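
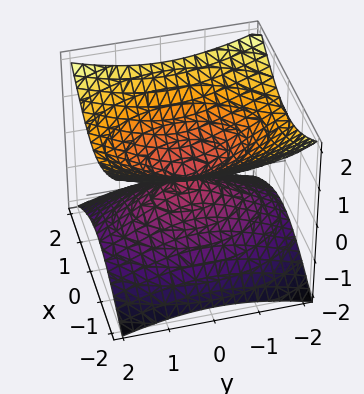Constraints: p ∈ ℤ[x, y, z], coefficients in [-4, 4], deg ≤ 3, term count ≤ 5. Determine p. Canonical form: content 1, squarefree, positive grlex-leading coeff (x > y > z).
2*x^2 + y^2 - 3*z^2

1. deg p = 2.
2. Symmetries: the x ↦ −x reflection is a symmetry, so x appears only in even powers; it's symmetric under z → −z, forcing even powers of z; mirror symmetry y ↦ −y ⇒ only even powers of y.
3. Observable constraints: one y-axis crossing is at y = 0; it meets the x-axis at x = 0 (among the integer gridlines); it meets the z-axis at z = 0 (among the integer gridlines).
4. Solving for integer coefficients yields p as stated.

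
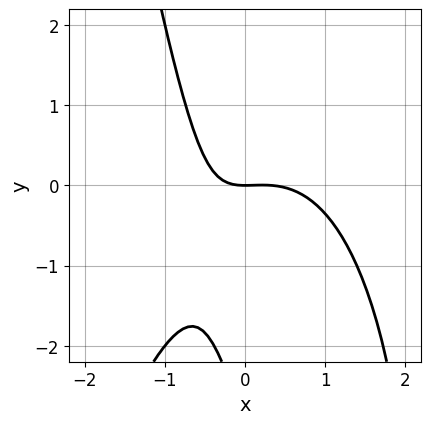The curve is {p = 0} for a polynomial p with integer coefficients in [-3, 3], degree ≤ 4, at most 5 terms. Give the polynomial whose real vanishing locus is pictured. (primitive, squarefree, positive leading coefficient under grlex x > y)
3*x^3 - x^2 + 3*x*y + y^2 + 3*y

First, deg p = 3. No degree-2 curve has this shape.
Next, against the integer gridlines: one y-axis crossing is at y = 0; one x-axis crossing is at x = 0.
Finally, fitting integer coefficients to these (and the overall shape) gives p.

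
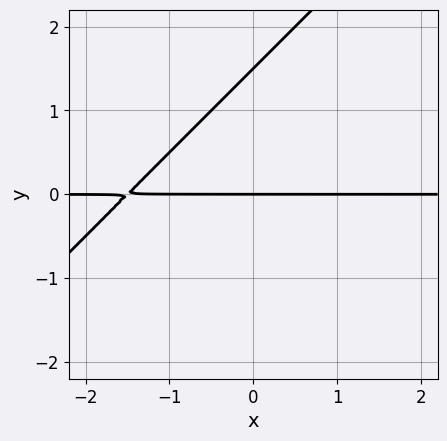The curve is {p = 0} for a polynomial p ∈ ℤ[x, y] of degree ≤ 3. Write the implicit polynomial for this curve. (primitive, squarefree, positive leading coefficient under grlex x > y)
2*x*y - 2*y^2 + 3*y

First, deg p = 2. A generic line meets the curve in up to 2 points.
Then, against the integer gridlines: one y-axis crossing is at y = 0; every point of the x-axis in the box is on the curve.
Finally, solving for integer coefficients yields p as stated.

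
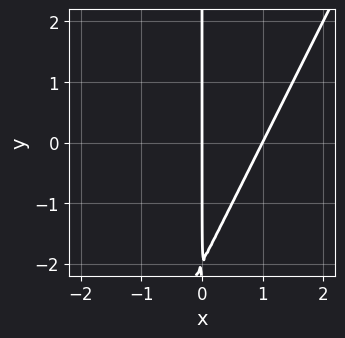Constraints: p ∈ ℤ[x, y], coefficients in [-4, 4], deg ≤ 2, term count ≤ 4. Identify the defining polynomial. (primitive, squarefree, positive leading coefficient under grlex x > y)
2*x^2 - x*y - 2*x

(a) The degree is 2 — the shape is more complex than any degree-1 curve.
(b) Checking where it meets the axes: among the integer gridlines, it crosses the x-axis at x ∈ {0, 1}; every point of the y-axis in the box is on the curve.
(c) Matching integer coefficients to the picture gives p.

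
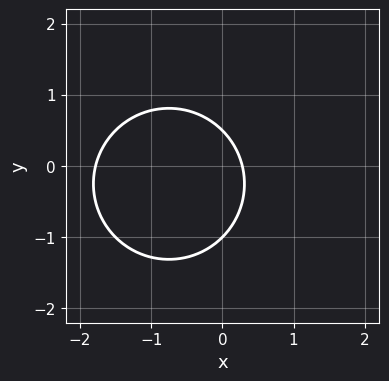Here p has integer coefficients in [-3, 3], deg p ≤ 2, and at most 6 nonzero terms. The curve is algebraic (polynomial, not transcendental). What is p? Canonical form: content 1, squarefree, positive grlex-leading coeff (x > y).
2*x^2 + 2*y^2 + 3*x + y - 1

1. Degree: the shape is more complex than any degree-1 curve, so deg p = 2.
2. From the axis intercepts and sections: one y-axis crossing is at y = -1.
3. Assembling these constraints gives the stated polynomial.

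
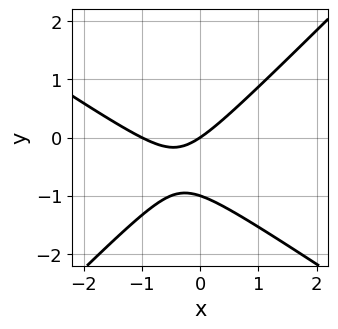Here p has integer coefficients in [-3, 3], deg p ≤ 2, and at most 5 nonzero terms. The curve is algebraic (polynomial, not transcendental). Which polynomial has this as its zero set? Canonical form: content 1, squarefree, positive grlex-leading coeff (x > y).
2*x^2 + x*y - 3*y^2 + 2*x - 3*y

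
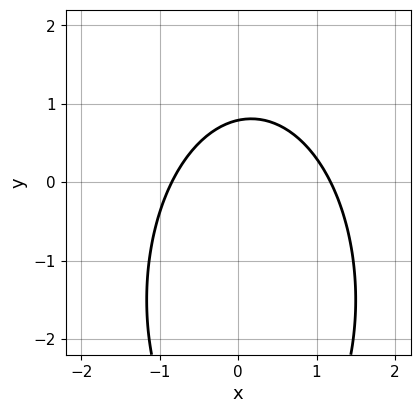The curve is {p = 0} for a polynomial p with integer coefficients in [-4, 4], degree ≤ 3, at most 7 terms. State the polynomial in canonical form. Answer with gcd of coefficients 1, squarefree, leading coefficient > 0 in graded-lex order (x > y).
3*x^2 + y^2 - x + 3*y - 3

First, deg p = 2.
Finally, matching integer coefficients to the picture gives p.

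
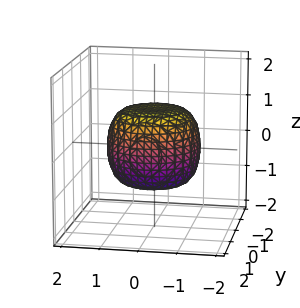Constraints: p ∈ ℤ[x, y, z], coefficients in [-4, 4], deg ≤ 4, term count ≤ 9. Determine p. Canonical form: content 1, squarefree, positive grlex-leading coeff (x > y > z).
deg p = 4. A generic line meets the surface in up to 4 points.
Symmetries: rotational symmetry about the z-axis ⇒ p depends on x, y only through x² + y².
Reading off the gridlines: the z-axis gridline crossings are at z ∈ {-1, 1}; a circular section at z = 0 has radius between 1 and 2.
The integer polynomial consistent with all of this is the stated p.

2*x^4 + 4*x^2*y^2 + 2*y^4 - x^2 - y^2 + 3*z^2 - 3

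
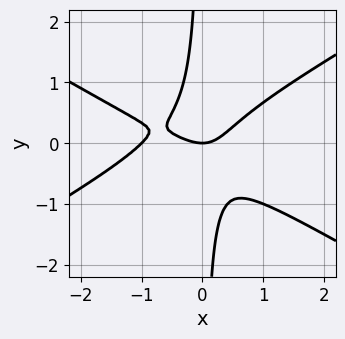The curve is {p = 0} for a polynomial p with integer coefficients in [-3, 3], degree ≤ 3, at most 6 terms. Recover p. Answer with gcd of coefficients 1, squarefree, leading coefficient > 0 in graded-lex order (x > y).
x^3 - 3*x*y^2 + x^2 - y

First, degree: no degree-2 curve has this shape, so deg p = 3.
Then, against the integer gridlines: among the integer gridlines, it crosses the x-axis at x ∈ {-1, 0}; it meets the y-axis at y = 0 (among the integer gridlines).
Finally, the integer polynomial consistent with all of this is the stated p.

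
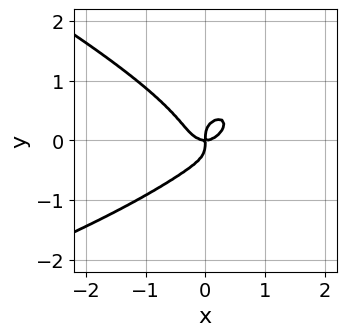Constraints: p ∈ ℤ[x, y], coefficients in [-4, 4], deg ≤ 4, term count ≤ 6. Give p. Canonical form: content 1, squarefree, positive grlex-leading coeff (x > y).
Degree: no degree-3 curve has this shape, so deg p = 4.
From the axis intercepts and sections: one y-axis crossing is at y = 0; one x-axis crossing is at x = 0.
Putting this together gives p.

x*y^3 + 3*y^4 + 2*x^3 - x*y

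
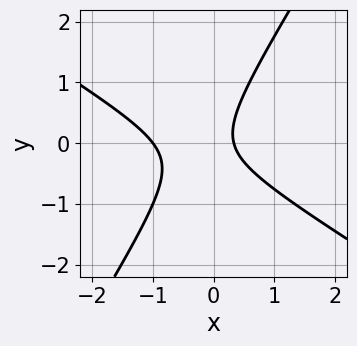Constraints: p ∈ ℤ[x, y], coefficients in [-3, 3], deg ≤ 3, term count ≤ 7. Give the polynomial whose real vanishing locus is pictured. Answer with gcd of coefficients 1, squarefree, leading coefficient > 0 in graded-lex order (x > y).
3*x^2 + 3*x*y - 3*y^2 + 2*x - 1

First, degree: the shape is more complex than any degree-1 curve, so deg p = 2.
Then, observable constraints: it crosses the x-axis at the gridline x = -1; it misses every integer gridline on the y-axis.
Finally, matching integer coefficients to the picture gives p.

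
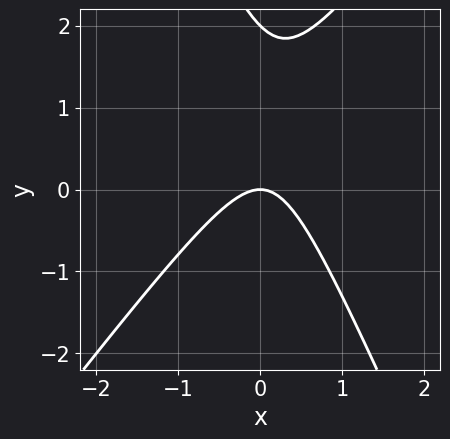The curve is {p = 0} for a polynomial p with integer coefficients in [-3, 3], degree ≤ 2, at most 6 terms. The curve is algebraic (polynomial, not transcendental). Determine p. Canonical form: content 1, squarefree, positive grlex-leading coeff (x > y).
3*x^2 - x*y - y^2 + 2*y

1. The degree is 2 — a generic line meets the curve in up to 2 points.
2. Against the integer gridlines: the y-axis gridline crossings are at y ∈ {0, 2}; it meets the x-axis at x = 0 (among the integer gridlines).
3. Solving for integer coefficients yields p as stated.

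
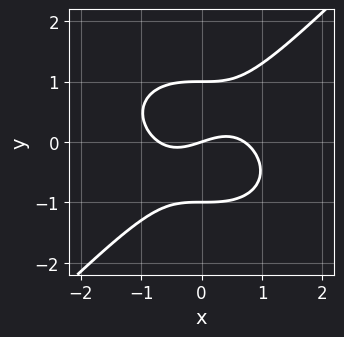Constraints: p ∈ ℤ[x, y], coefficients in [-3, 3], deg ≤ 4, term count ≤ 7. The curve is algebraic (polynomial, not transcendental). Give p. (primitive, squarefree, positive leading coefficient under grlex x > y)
1. deg p = 3. No degree-2 curve has this shape.
2. Reading off the gridlines: it crosses the x-axis at the gridline x = 0; the y-axis gridline crossings are at y ∈ {-1, 0, 1}.
3. Solving for integer coefficients yields p as stated.

2*x^3 + x*y^2 - 3*y^3 - x + 3*y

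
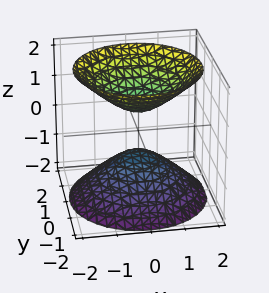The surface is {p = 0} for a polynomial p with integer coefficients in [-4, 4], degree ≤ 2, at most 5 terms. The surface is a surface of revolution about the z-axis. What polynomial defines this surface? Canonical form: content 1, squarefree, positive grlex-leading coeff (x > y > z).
2*x^2 + 2*y^2 - 2*z^2 + 1

I count 2 distinct pieces. They look like related sheets of one shape, so recover p as a whole.
The degree is 2 — no degree-1 surface has this shape.
By symmetry, the z-axis is an axis of rotation, so x and y enter only as x² + y².
From the axis intercepts and sections: it misses every integer gridline on the y-axis; it misses every integer gridline on the x-axis; a circular section at z = -1 has radius between 0 and 1.
Assembling these constraints gives the stated polynomial.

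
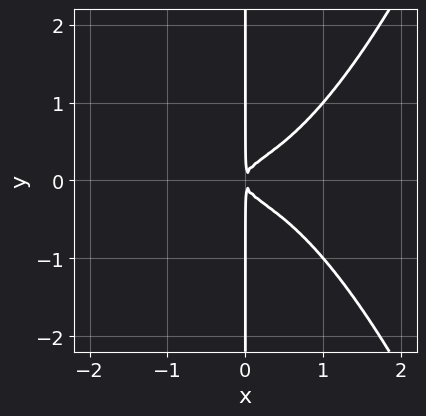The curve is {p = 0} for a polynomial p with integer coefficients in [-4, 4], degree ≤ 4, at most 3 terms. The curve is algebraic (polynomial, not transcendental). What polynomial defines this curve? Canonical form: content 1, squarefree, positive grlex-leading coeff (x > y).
2*x^4 - 3*x*y^2 + x^2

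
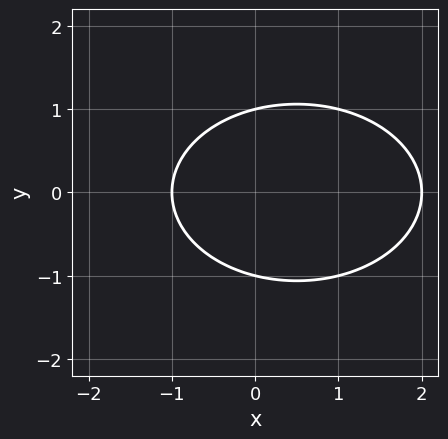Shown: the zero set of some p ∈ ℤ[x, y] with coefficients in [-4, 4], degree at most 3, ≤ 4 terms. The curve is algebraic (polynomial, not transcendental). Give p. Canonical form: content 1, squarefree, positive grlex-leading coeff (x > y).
(a) deg p = 2. No degree-1 curve has this shape.
(b) Symmetries: it's symmetric under y → −y, forcing even powers of y.
(c) Reading off the gridlines: among the integer gridlines, it crosses the x-axis at x ∈ {-1, 2}; the y-axis gridline crossings are at y ∈ {-1, 1}.
(d) Putting this together gives p.

x^2 + 2*y^2 - x - 2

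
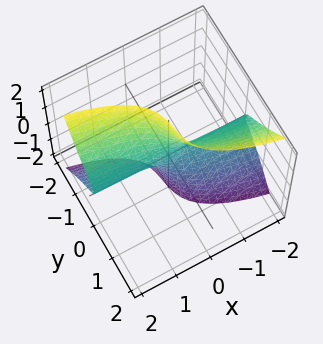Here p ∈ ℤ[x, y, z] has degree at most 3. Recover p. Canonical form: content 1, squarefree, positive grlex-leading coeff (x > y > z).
x*y^2 - 2*x*z^2 - 3*y^3 + y^2*z - 2*y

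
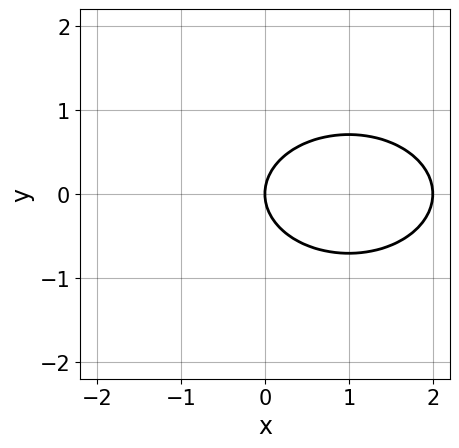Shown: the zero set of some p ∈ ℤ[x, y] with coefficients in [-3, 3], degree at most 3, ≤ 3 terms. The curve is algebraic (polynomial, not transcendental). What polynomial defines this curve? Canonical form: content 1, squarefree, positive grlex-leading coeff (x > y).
First, the degree is 2 — the shape is more complex than any degree-1 curve.
Next, symmetries: it's symmetric under y → −y, forcing even powers of y.
Then, from the axis intercepts and sections: among the integer gridlines, it crosses the x-axis at x ∈ {0, 2}; one y-axis crossing is at y = 0.
Finally, these observations pin down the coefficients.

x^2 + 2*y^2 - 2*x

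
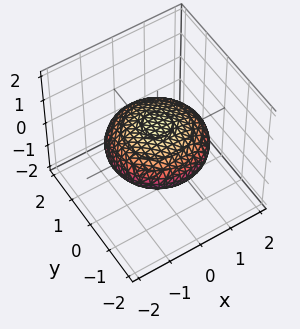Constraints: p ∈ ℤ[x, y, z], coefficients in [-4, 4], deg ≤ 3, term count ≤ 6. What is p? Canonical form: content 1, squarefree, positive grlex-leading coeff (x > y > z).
First, degree: the shape is more complex than any degree-1 surface, so deg p = 2.
Next, symmetry: the surface is invariant under rotation about z: p = q(x² + y², z).
Then, from the visible intercepts: a circular section at z = 0 has radius between 1 and 2.
Finally, these observations pin down the coefficients.

x^2 + y^2 + 3*z^2 - 2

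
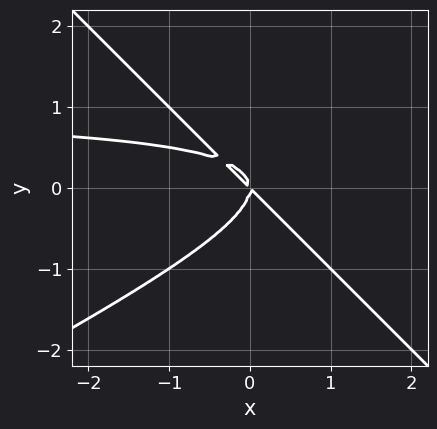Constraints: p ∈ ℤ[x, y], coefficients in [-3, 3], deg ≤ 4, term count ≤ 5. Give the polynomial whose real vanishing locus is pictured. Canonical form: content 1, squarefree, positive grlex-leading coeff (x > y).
x^2*y - x*y^2 - 2*y^3 - x^2 - x*y

First, the degree is 3 — a generic line meets the curve in up to 3 points.
Then, from the visible intercepts: it meets the y-axis at y = 0 (among the integer gridlines); it crosses the x-axis at the gridline x = 0.
Finally, fitting integer coefficients to these (and the overall shape) gives p.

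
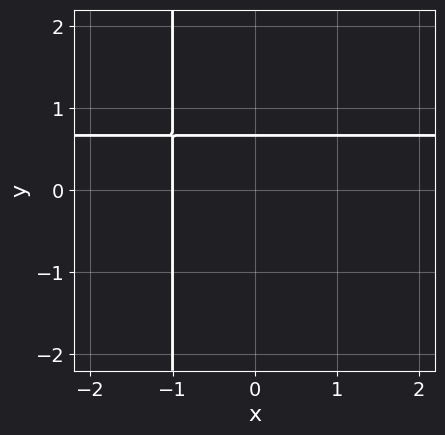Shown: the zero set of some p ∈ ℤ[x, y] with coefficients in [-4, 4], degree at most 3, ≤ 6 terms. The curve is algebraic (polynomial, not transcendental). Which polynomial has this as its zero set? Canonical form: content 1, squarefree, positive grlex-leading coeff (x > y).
1. deg p = 2. The shape is more complex than any degree-1 curve.
2. Observable constraints: it meets the x-axis at x = -1 (among the integer gridlines).
3. Together with the visible shape, these determine p as stated.

3*x*y - 2*x + 3*y - 2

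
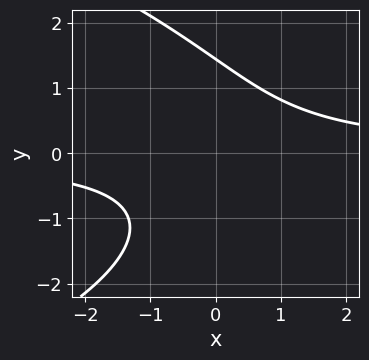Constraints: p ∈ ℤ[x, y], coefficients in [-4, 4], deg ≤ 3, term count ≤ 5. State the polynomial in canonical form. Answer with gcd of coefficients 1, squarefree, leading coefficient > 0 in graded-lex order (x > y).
y^3 + 3*x*y - 3

First, the degree is 3 — the shape is more complex than any degree-2 curve.
Next, from the visible intercepts: the curve avoids every integer x-axis point in the box.
Finally, assembling these constraints gives the stated polynomial.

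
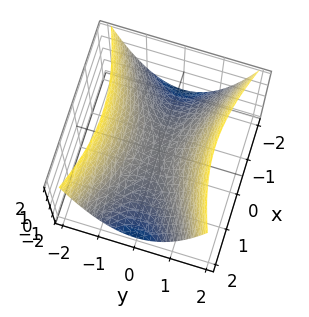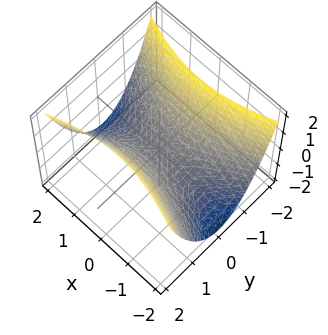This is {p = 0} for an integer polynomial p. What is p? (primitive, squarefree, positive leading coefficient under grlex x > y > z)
x^2 - 3*y^2 + 3*z

(a) The degree is 2 — a saddle surface; a quadric.
(b) Symmetries: the y ↦ −y reflection is a symmetry, so y appears only in even powers; it's symmetric under x → −x, forcing even powers of x.
(c) Checking where it meets the axes: it meets the x-axis at x = 0 (among the integer gridlines); it meets the y-axis at y = 0 (among the integer gridlines); one z-axis crossing is at z = 0.
(d) These observations pin down the coefficients.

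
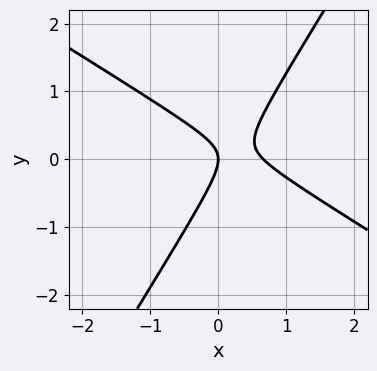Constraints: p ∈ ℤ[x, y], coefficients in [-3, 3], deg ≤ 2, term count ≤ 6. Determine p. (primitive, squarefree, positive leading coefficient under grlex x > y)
3*x^2 + 3*x*y - 3*y^2 - 2*x

1. Degree: no degree-1 curve has this shape, so deg p = 2.
2. From the visible intercepts: one x-axis crossing is at x = 0; it meets the y-axis at y = 0 (among the integer gridlines).
3. The integer polynomial consistent with all of this is the stated p.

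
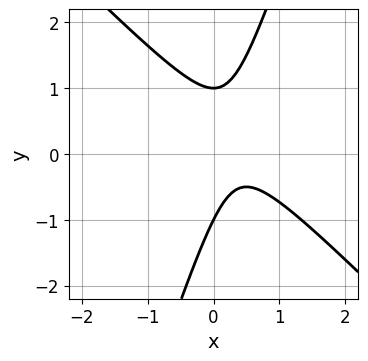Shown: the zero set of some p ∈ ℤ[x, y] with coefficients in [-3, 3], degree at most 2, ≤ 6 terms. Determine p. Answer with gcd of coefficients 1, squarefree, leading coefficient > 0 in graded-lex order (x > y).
3*x^2 + 2*x*y - y^2 - 2*x + 1

1. The degree is 2 — a generic line meets the curve in up to 2 points.
2. From the axis intercepts and sections: the curve avoids every integer x-axis point in the box; the y-axis gridline crossings are at y ∈ {-1, 1}.
3. Assembling these constraints gives the stated polynomial.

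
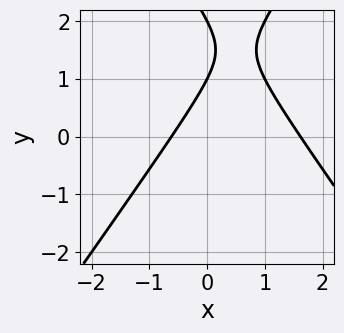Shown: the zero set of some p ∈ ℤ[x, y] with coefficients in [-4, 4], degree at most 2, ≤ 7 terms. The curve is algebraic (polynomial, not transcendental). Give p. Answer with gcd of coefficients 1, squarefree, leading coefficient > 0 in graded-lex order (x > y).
(a) deg p = 2.
(b) From the visible intercepts: the y-axis gridline crossings are at y ∈ {1, 2}.
(c) Fitting integer coefficients to these (and the overall shape) gives p.

2*x^2 - y^2 - 2*x + 3*y - 2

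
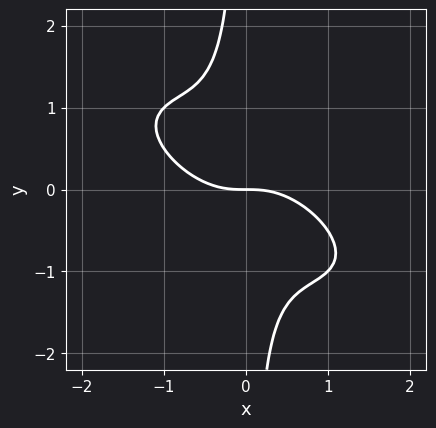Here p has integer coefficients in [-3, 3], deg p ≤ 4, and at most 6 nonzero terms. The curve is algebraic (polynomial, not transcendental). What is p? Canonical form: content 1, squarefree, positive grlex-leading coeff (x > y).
x^3 + 2*x^2*y + 2*x*y^2 + y

The degree is 3 — no degree-2 curve has this shape.
From the visible intercepts: one x-axis crossing is at x = 0; it crosses the y-axis at the gridline y = 0.
Solving for integer coefficients yields p as stated.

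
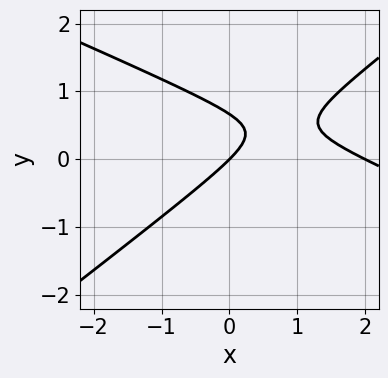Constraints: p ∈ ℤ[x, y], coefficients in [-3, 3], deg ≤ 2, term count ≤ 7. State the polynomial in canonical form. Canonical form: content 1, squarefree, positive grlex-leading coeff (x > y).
1. Degree: a generic line meets the curve in up to 2 points, so deg p = 2.
2. Against the integer gridlines: among the integer gridlines, it crosses the x-axis at x ∈ {0, 2}; it meets the y-axis at y = 0 (among the integer gridlines).
3. Putting this together gives p.

x^2 + x*y - 3*y^2 - 2*x + 2*y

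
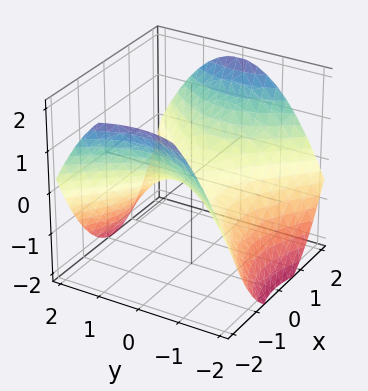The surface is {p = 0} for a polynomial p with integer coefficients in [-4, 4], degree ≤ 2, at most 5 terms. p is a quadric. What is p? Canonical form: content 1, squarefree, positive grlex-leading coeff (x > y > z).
x^2 - y^2 - 2*z

1. The degree is 2 — a saddle surface; a quadric.
2. Symmetries: it's symmetric under y → −y, forcing even powers of y; mirror symmetry x ↦ −x ⇒ only even powers of x.
3. Reading off the gridlines: one y-axis crossing is at y = 0; one x-axis crossing is at x = 0.
4. Putting this together gives p.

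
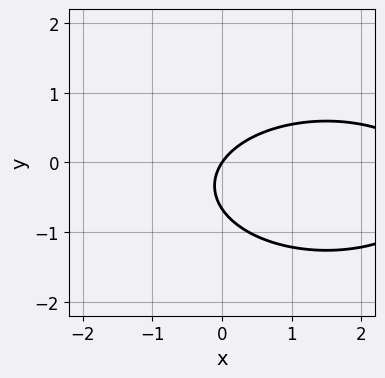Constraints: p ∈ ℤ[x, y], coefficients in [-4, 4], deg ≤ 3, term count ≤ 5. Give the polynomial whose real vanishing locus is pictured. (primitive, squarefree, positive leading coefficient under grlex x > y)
x^2 + 3*y^2 - 3*x + 2*y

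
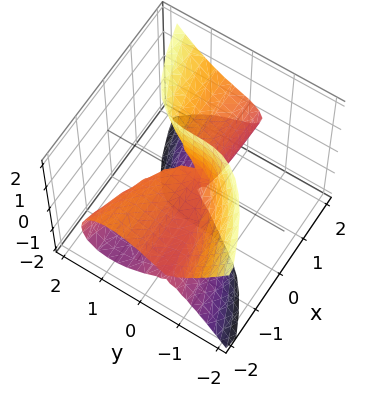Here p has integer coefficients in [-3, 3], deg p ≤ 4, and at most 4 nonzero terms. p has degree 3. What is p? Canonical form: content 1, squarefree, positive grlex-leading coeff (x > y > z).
First, degree: no degree-2 surface has this shape, so deg p = 3.
Then, checking where it meets the axes: it meets the x-axis at x = 0 (among the integer gridlines); every point of the z-axis in the box is on the surface; it meets the y-axis at y = 0 (among the integer gridlines).
Finally, assembling these constraints gives the stated polynomial.

3*x*z^2 - 3*y^3 - 2*x*y - x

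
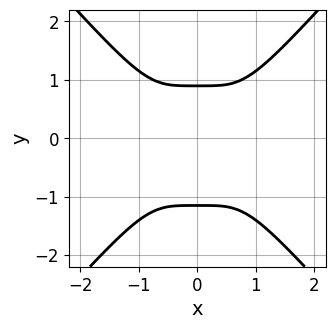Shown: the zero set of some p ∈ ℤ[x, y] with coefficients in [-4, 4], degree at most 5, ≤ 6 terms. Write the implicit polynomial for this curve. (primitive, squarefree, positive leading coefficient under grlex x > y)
Degree: no degree-3 curve has this shape, so deg p = 4.
Symmetries: mirror symmetry x ↦ −x ⇒ only even powers of x.
Checking where it meets the axes: it misses every integer gridline on the x-axis.
Putting this together gives p.

3*x^4 - 2*y^4 - y^3 + 2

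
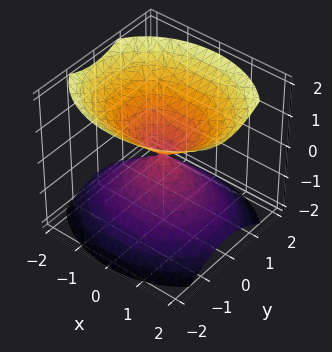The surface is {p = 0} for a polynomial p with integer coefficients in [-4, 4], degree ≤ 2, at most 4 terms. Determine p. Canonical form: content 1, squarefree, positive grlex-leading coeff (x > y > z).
(a) There are 2 components.
(b) Degree: a double cone through the origin; a quadric, so deg p = 2.
(c) Symmetries: it's symmetric under x → −x, forcing even powers of x; it's symmetric under z → −z, forcing even powers of z; mirror symmetry y ↦ −y ⇒ only even powers of y.
(d) Reading off the gridlines: one x-axis crossing is at x = 0; it meets the z-axis at z = 0 (among the integer gridlines).
(e) Putting this together gives p.

2*x^2 + 3*y^2 - 3*z^2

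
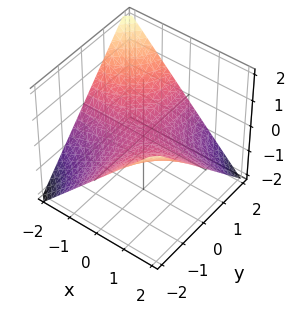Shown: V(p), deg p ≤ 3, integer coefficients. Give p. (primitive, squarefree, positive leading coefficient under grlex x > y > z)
(a) The degree is 2 — a hyperbolic paraboloid; a quadric.
(b) Observable constraints: it meets the z-axis at z = 0 (among the integer gridlines); every point of the y-axis in the box is on the surface; the visible x-axis segment lies entirely on the surface.
(c) Matching integer coefficients to the picture gives p.

x*y + 2*z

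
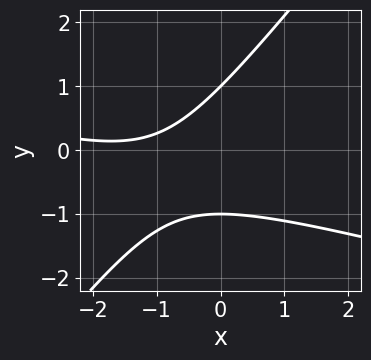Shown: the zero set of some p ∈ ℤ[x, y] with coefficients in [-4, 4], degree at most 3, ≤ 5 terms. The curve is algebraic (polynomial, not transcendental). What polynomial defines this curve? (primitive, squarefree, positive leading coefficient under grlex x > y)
First, degree: a generic line meets the curve in up to 2 points, so deg p = 2.
Next, checking where it meets the axes: it misses every integer gridline on the x-axis; among the integer gridlines, it crosses the y-axis at y ∈ {-1, 1}.
Finally, the integer polynomial consistent with all of this is the stated p.

x^2 + 3*x*y - 3*y^2 + 3*x + 3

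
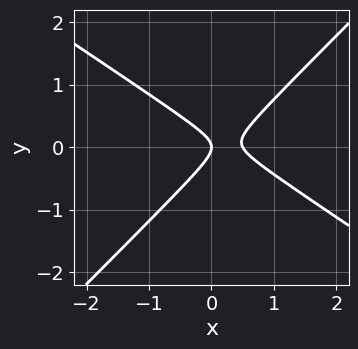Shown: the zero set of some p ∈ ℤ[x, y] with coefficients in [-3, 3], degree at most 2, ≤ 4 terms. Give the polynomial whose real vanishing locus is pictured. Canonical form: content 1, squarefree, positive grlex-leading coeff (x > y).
The degree is 2 — no degree-1 curve has this shape.
Against the integer gridlines: one x-axis crossing is at x = 0; it meets the y-axis at y = 0 (among the integer gridlines).
Fitting integer coefficients to these (and the overall shape) gives p.

2*x^2 + x*y - 3*y^2 - x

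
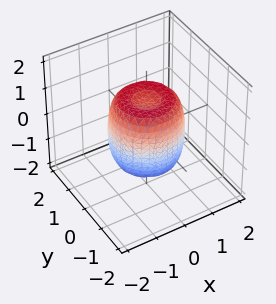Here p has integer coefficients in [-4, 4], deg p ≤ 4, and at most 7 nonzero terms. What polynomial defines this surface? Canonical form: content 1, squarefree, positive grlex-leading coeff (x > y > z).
2*x^4 + 4*x^2*y^2 + 2*y^4 - 2*x^2 - 2*y^2 + z^2 - 1

First, degree: the shape is more complex than any degree-3 surface, so deg p = 4.
Then, symmetries: rotational symmetry about the z-axis ⇒ p depends on x, y only through x² + y².
Then, against the integer gridlines: a circular section at z = 1 has radius exactly 1; the z-axis gridline crossings are at z ∈ {-1, 1}.
Finally, fitting integer coefficients to these (and the overall shape) gives p.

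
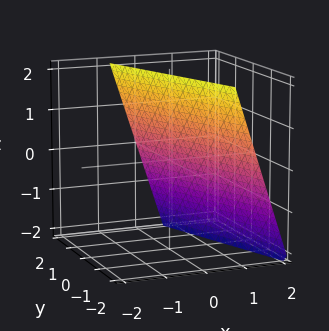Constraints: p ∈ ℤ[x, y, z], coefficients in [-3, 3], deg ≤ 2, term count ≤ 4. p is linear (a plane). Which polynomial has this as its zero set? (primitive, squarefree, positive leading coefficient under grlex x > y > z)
First, deg p = 1. The surface is flat (a plane).
Next, reading off the gridlines: one y-axis crossing is at y = 2; it meets the z-axis at z = 2 (among the integer gridlines).
Finally, matching integer coefficients to the picture gives p.

3*x + y + z - 2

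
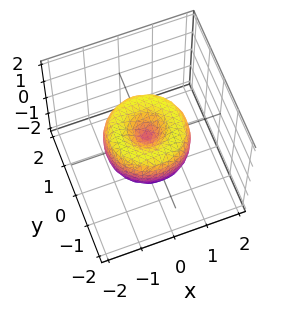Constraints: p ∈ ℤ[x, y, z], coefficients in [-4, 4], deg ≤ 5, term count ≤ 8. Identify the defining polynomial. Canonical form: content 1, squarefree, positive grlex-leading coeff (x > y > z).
2*x^4 + 4*x^2*y^2 + 2*y^4 - 3*x^2 - 3*y^2 + 2*z^2

1. deg p = 4. No degree-3 surface has this shape.
2. Symmetries: the surface is invariant under rotation about z: p = q(x² + y², z).
3. Observable constraints: one x-axis crossing is at x = 0; a circular section at z = 0 has radius between 1 and 2; one y-axis crossing is at y = 0; one z-axis crossing is at z = 0.
4. Putting this together gives p.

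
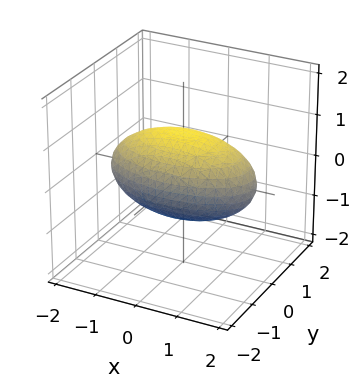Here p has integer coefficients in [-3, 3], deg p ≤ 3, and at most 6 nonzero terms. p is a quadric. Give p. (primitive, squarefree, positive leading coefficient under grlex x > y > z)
The degree is 2 — bounded and convex; a quadric.
Symmetries: the z ↦ −z reflection is a symmetry, so z appears only in even powers; mirror symmetry x ↦ −x ⇒ only even powers of x; it's symmetric under y → −y, forcing even powers of y.
Against the integer gridlines: the z-axis gridline crossings are at z ∈ {-1, 1}; among the integer gridlines, it crosses the y-axis at y ∈ {-1, 1}.
Solving for integer coefficients yields p as stated.

x^2 + 3*y^2 + 3*z^2 - 3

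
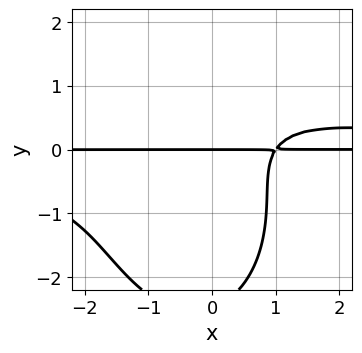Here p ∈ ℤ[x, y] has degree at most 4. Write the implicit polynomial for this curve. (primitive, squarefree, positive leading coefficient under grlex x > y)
2*x^2*y^2 + y^4 + 2*y^3 - 3*x*y + 3*y

First, degree: the shape is more complex than any degree-3 curve, so deg p = 4.
Next, from the axis intercepts and sections: it meets the y-axis at y = 0 (among the integer gridlines); every point of the x-axis in the box is on the curve.
Finally, assembling these constraints gives the stated polynomial.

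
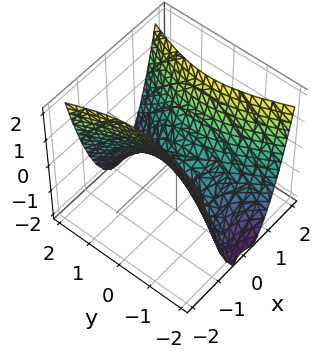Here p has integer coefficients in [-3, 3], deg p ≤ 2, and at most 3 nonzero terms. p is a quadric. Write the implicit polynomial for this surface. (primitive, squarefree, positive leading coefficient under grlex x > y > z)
First, the degree is 2 — a hyperbolic paraboloid; a quadric.
Then, symmetries: it's symmetric under y → −y, forcing even powers of y; mirror symmetry x ↦ −x ⇒ only even powers of x.
Then, checking where it meets the axes: it crosses the x-axis at the gridline x = 0; it meets the y-axis at y = 0 (among the integer gridlines); it meets the z-axis at z = 0 (among the integer gridlines).
Finally, matching integer coefficients to the picture gives p.

3*x^2 - y^2 - 2*z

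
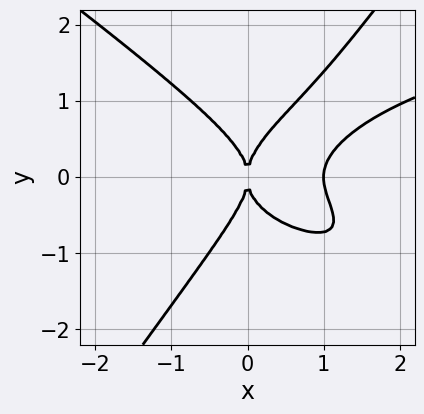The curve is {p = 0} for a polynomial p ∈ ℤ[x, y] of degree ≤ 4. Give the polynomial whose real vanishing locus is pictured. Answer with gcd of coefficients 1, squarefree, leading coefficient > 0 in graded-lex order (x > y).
First, deg p = 4. The shape is more complex than any degree-3 curve.
Next, observable constraints: the x-axis gridline crossings are at x ∈ {0, 1}; one y-axis crossing is at y = 0.
Finally, fitting integer coefficients to these (and the overall shape) gives p.

3*x^2*y^2 + 2*x*y^3 - 3*y^4 - 3*x^3 + 3*x^2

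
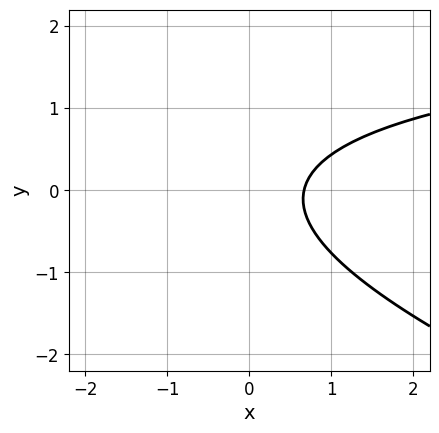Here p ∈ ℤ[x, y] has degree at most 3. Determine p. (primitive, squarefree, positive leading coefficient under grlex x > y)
x*y + 3*y^2 - 3*x + 2

(a) The degree is 2 — no degree-1 curve has this shape.
(b) Against the integer gridlines: the curve avoids every integer y-axis point in the box.
(c) Assembling these constraints gives the stated polynomial.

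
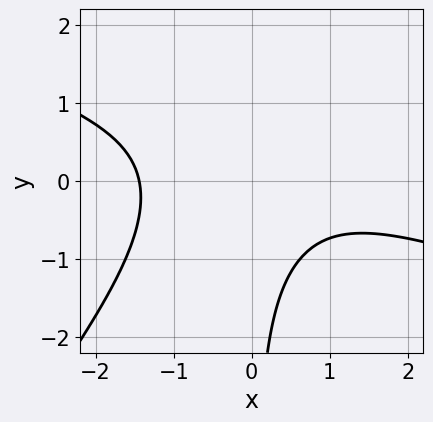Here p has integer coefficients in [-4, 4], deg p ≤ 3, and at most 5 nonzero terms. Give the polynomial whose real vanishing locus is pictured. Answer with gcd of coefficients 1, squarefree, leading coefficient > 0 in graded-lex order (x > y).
(a) The degree is 3 — a generic line meets the curve in up to 3 points.
(b) From the axis intercepts and sections: no y-intercept at any integer in the box.
(c) Matching integer coefficients to the picture gives p.

x^3 + 2*x^2*y - 2*x*y^2 + 2*x*y + 3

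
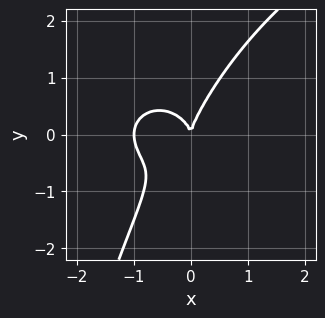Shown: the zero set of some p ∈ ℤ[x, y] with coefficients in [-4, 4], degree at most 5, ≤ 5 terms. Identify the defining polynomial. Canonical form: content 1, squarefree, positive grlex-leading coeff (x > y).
x^2*y^2 - 3*x^3 - 2*x*y^2 + 2*y^3 - 3*x^2

The degree is 4 — the shape is more complex than any degree-3 curve.
Observable constraints: it meets the y-axis at y = 0 (among the integer gridlines); among the integer gridlines, it crosses the x-axis at x ∈ {-1, 0}.
Solving for integer coefficients yields p as stated.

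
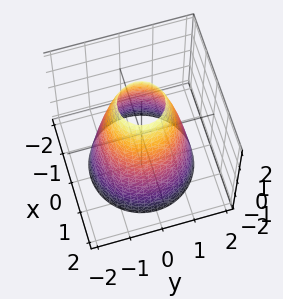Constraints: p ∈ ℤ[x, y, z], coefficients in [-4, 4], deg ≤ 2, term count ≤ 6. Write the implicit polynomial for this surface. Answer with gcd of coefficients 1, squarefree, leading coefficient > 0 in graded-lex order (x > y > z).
1. deg p = 2. No degree-1 surface has this shape.
2. Symmetries: every cross-section ⟂ z is a circle, so x, y appear only via x² + y².
3. From the axis intercepts and sections: it misses every integer gridline on the z-axis; a circular section at z = -2 has radius between 1 and 2.
4. Putting this together gives p.

2*x^2 + 2*y^2 + z - 3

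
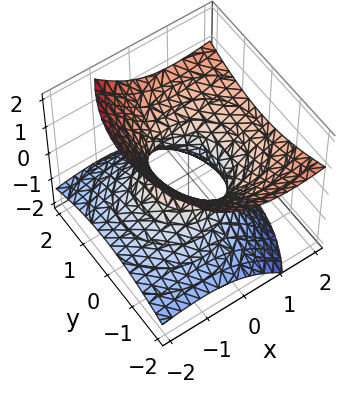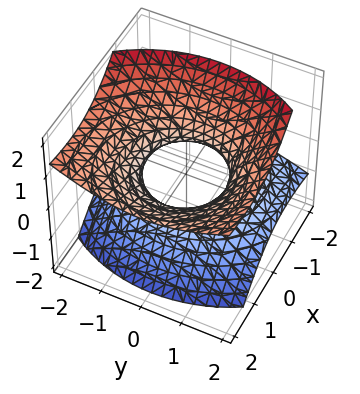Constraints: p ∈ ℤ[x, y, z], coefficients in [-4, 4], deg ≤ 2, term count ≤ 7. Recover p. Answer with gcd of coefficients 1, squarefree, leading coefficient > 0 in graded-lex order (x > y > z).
x^2 - 2*x*z + y^2 - 2*z^2 - 1

First, the degree is 2 — no degree-1 surface has this shape.
Then, checking where it meets the axes: the x-axis gridline crossings are at x ∈ {-1, 1}; among the integer gridlines, it crosses the y-axis at y ∈ {-1, 1}.
Finally, putting this together gives p.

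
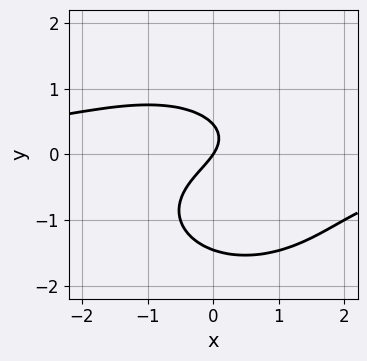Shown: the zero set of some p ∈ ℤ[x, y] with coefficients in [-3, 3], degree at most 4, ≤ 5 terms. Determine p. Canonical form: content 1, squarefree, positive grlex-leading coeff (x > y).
2*x^2*y + 3*y^3 + 3*y^2 + 3*x - 2*y

1. deg p = 3. No degree-2 curve has this shape.
2. From the axis intercepts and sections: it crosses the y-axis at the gridline y = 0; one x-axis crossing is at x = 0.
3. Assembling these constraints gives the stated polynomial.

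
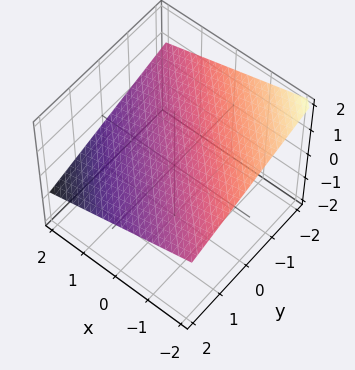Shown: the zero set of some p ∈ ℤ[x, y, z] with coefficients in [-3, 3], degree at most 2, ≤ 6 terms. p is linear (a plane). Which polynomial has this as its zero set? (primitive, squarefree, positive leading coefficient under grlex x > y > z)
Degree: every cross-section is a straight line — this is a plane, so deg p = 1.
Observable constraints: it meets the x-axis at x = 2 (among the integer gridlines); it meets the y-axis at y = 2 (among the integer gridlines).
The integer polynomial consistent with all of this is the stated p.

x + y + 3*z - 2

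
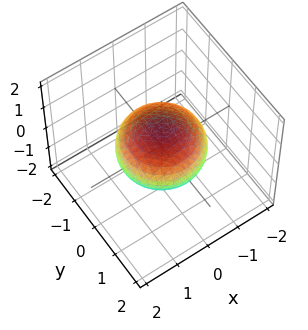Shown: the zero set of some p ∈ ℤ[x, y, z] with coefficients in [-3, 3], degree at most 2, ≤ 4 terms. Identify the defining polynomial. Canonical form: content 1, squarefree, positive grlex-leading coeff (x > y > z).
2*x^2 + 2*y^2 + 3*z^2 - 3

The degree is 2 — bounded and convex; a quadric.
Symmetries: it's symmetric under z → −z, forcing even powers of z; every cross-section ⟂ z is a circle, so x, y appear only via x² + y².
Reading off the gridlines: among the integer gridlines, it crosses the z-axis at z ∈ {-1, 1}; a circular section at z = 0 has radius between 1 and 2.
The integer polynomial consistent with all of this is the stated p.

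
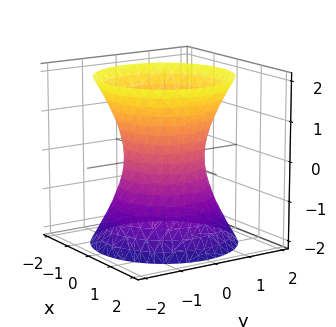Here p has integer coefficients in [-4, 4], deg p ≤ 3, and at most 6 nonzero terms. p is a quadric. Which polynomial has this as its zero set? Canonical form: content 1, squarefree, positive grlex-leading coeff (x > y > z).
2*x^2 + 2*y^2 - z^2 - 2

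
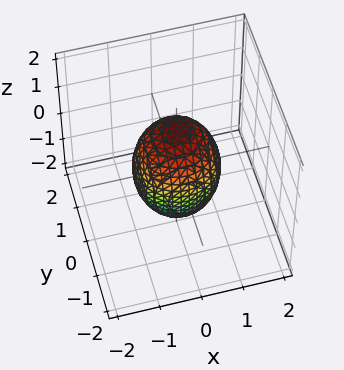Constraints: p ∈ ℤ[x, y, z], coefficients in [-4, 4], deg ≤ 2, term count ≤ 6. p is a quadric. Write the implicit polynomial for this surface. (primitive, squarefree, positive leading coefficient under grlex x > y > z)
Degree: a closed, bounded, convex surface; a quadric, so deg p = 2.
Symmetry: every cross-section ⟂ z is a circle, so x, y appear only via x² + y²; it's symmetric under z → −z, forcing even powers of z.
From the axis intercepts and sections: the y-axis gridline crossings are at y ∈ {-1, 1}; a circular section at z = 1 has radius between 0 and 1; the x-axis gridline crossings are at x ∈ {-1, 1}.
These observations pin down the coefficients.

2*x^2 + 2*y^2 + z^2 - 2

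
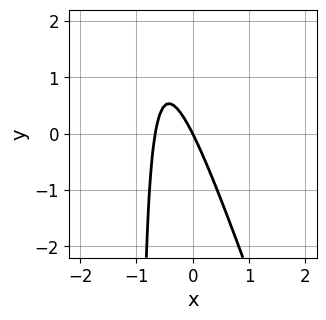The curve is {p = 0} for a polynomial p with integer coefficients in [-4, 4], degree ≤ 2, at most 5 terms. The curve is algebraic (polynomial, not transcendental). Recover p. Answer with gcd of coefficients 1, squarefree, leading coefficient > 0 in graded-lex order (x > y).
3*x^2 + x*y + 2*x + y

(a) The degree is 2 — no degree-1 curve has this shape.
(b) Checking where it meets the axes: one x-axis crossing is at x = 0; one y-axis crossing is at y = 0.
(c) Fitting integer coefficients to these (and the overall shape) gives p.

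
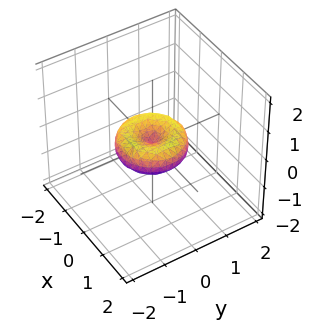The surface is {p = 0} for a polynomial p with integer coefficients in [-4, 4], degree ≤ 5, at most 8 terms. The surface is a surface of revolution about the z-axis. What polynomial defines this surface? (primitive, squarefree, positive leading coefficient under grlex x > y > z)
(a) Degree: a generic line meets the surface in up to 4 points, so deg p = 4.
(b) Symmetries: rotational symmetry about the z-axis ⇒ p depends on x, y only through x² + y².
(c) Against the integer gridlines: it crosses the z-axis at the gridline z = 0; a circular section at z = 0 has radius exactly 1; among the integer gridlines, it crosses the y-axis at y ∈ {-1, 0, 1}; among the integer gridlines, it crosses the x-axis at x ∈ {-1, 0, 1}.
(d) Solving for integer coefficients yields p as stated.

2*x^4 + 4*x^2*y^2 + 2*y^4 - 2*x^2 - 2*y^2 + 3*z^2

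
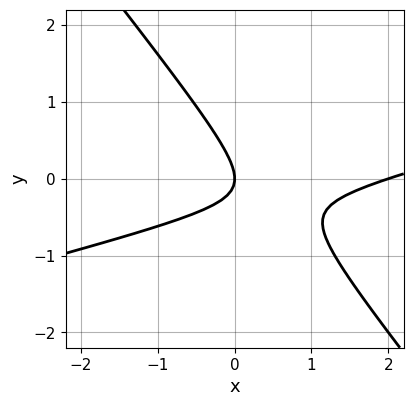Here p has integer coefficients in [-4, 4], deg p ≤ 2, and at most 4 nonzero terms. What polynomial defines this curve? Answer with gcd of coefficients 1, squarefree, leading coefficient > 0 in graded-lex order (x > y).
(a) The degree is 2 — no degree-1 curve has this shape.
(b) Reading off the gridlines: it meets the y-axis at y = 0 (among the integer gridlines); the x-axis gridline crossings are at x ∈ {0, 2}.
(c) These observations pin down the coefficients.

x^2 - 3*x*y - 3*y^2 - 2*x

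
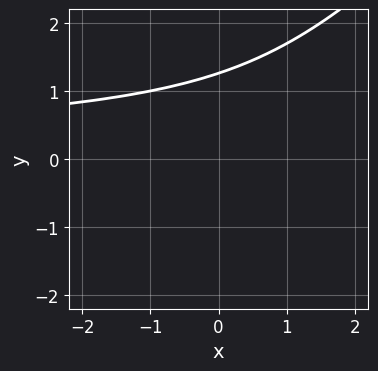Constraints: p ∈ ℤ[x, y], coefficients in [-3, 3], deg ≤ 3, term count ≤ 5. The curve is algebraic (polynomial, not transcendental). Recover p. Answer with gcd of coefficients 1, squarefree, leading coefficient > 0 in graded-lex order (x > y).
x*y^2 - y^3 + 2

(a) deg p = 3. No degree-2 curve has this shape.
(b) From the visible intercepts: it misses every integer gridline on the x-axis.
(c) Putting this together gives p.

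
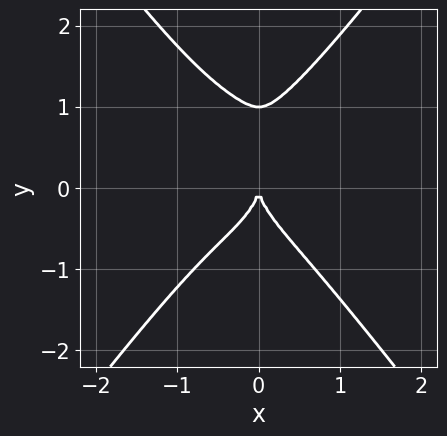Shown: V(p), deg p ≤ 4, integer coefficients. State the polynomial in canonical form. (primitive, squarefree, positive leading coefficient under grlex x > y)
1. deg p = 4.
2. Against the integer gridlines: it meets the x-axis at x = 0 (among the integer gridlines); among the integer gridlines, it crosses the y-axis at y ∈ {0, 1}.
3. Fitting integer coefficients to these (and the overall shape) gives p.

3*x^4 - y^4 + x^3 + y^3 + 2*x^2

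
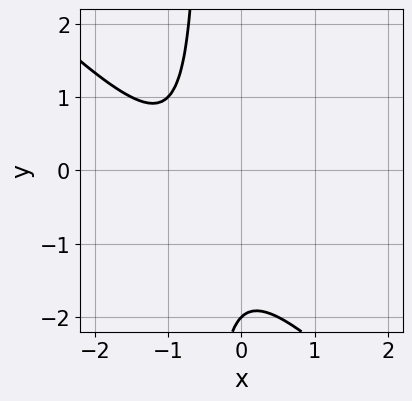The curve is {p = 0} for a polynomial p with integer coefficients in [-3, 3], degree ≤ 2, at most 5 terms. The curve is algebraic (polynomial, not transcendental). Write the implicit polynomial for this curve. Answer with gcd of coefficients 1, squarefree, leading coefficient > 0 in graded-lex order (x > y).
1. Degree: the shape is more complex than any degree-1 curve, so deg p = 2.
2. Observable constraints: no x-intercept at any integer in the box; it meets the y-axis at y = -2 (among the integer gridlines).
3. Matching integer coefficients to the picture gives p.

2*x^2 + 2*x*y + 3*x + y + 2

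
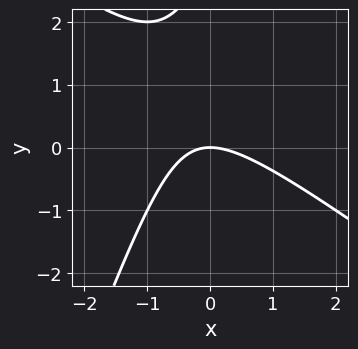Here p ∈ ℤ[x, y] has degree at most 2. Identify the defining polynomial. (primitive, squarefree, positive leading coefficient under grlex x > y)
(a) Degree: no degree-1 curve has this shape, so deg p = 2.
(b) Reading off the gridlines: one x-axis crossing is at x = 0; it crosses the y-axis at the gridline y = 0.
(c) Together with the visible shape, these determine p as stated.

2*x^2 + 2*x*y - y^2 + 3*y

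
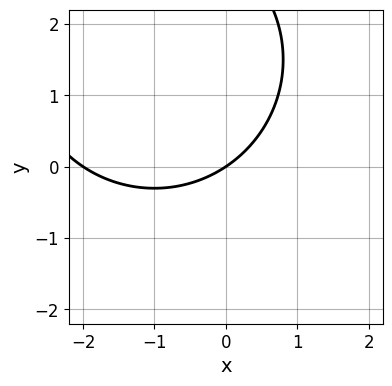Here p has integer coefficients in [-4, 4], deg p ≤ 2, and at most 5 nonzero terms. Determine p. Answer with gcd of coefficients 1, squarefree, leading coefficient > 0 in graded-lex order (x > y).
x^2 + y^2 + 2*x - 3*y

First, deg p = 2. No degree-1 curve has this shape.
Then, checking where it meets the axes: the x-axis gridline crossings are at x ∈ {-2, 0}; it crosses the y-axis at the gridline y = 0.
Finally, matching integer coefficients to the picture gives p.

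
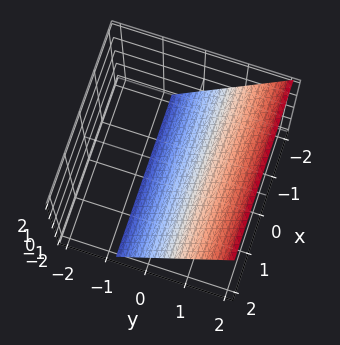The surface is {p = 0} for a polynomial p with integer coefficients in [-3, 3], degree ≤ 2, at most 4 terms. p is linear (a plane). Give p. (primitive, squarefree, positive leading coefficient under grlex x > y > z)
3*y - 2*z - 2

Degree: every cross-section is a straight line — this is a plane, so deg p = 1.
Observable constraints: it crosses the z-axis at the gridline z = -1; no x-intercept at any integer in the box.
Fitting integer coefficients to these (and the overall shape) gives p.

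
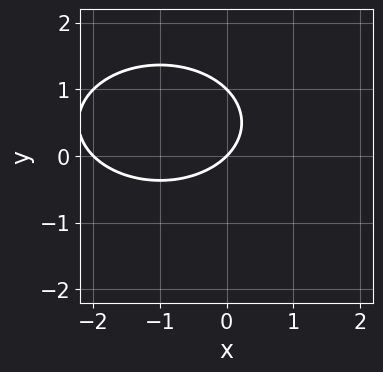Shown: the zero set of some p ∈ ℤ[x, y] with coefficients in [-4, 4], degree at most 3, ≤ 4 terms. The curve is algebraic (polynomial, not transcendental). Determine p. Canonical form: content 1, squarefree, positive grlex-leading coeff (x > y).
First, the degree is 2 — the shape is more complex than any degree-1 curve.
Next, reading off the gridlines: among the integer gridlines, it crosses the y-axis at y ∈ {0, 1}; among the integer gridlines, it crosses the x-axis at x ∈ {-2, 0}.
Finally, assembling these constraints gives the stated polynomial.

x^2 + 2*y^2 + 2*x - 2*y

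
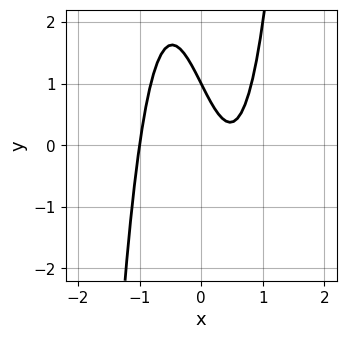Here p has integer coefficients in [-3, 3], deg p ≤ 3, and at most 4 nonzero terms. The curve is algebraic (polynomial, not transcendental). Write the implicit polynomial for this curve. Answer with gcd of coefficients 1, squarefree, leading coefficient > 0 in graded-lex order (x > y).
3*x^3 - 2*x - y + 1

First, degree: the shape is more complex than any degree-2 curve, so deg p = 3.
Next, from the visible intercepts: one x-axis crossing is at x = -1; it meets the y-axis at y = 1 (among the integer gridlines).
Finally, matching integer coefficients to the picture gives p.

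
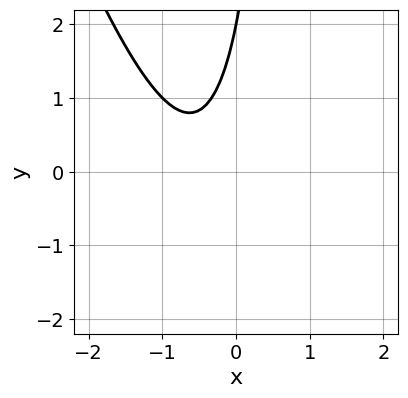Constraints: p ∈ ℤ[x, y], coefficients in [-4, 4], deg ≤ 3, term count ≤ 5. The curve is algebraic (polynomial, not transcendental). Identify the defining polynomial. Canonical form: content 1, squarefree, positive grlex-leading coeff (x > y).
3*x^2 + x*y + 3*x - y + 2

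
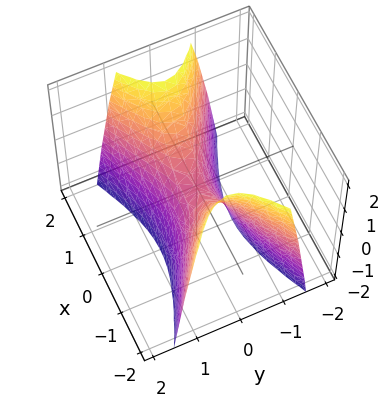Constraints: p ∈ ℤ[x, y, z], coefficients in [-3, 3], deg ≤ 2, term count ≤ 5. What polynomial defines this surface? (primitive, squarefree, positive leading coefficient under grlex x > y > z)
x^2 - 3*y^2 - z

1. The degree is 2 — a hyperbolic paraboloid; a quadric.
2. Symmetries: the x ↦ −x reflection is a symmetry, so x appears only in even powers; it's symmetric under y → −y, forcing even powers of y.
3. From the visible intercepts: one x-axis crossing is at x = 0; it crosses the z-axis at the gridline z = 0; it crosses the y-axis at the gridline y = 0.
4. Together with the visible shape, these determine p as stated.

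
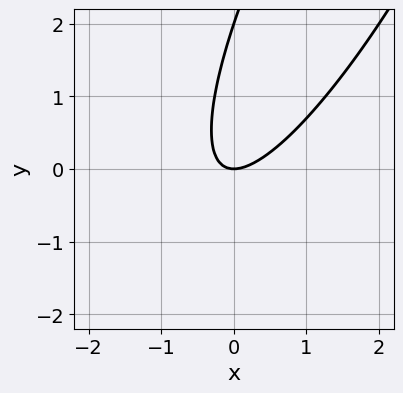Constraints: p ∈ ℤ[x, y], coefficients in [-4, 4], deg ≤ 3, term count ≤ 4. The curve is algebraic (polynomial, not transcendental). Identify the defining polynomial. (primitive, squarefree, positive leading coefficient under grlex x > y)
1. The degree is 2 — no degree-1 curve has this shape.
2. Reading off the gridlines: among the integer gridlines, it crosses the y-axis at y ∈ {0, 2}; it crosses the x-axis at the gridline x = 0.
3. Matching integer coefficients to the picture gives p.

3*x^2 - 3*x*y + y^2 - 2*y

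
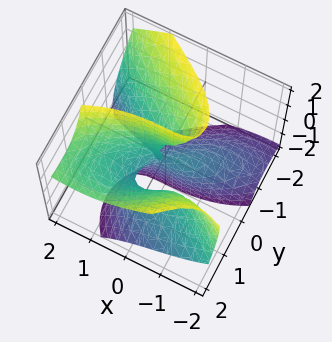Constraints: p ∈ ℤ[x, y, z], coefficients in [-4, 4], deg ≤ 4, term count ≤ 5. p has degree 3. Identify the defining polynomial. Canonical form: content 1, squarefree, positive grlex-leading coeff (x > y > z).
x^3 - 3*x*y*z + 2*y^3 - 2*y*z^2 - 2*y^2

1. deg p = 3. The shape is more complex than any degree-2 surface.
2. Checking where it meets the axes: the y-axis gridline crossings are at y ∈ {0, 1}; the visible z-axis segment lies entirely on the surface; it meets the x-axis at x = 0 (among the integer gridlines).
3. Assembling these constraints gives the stated polynomial.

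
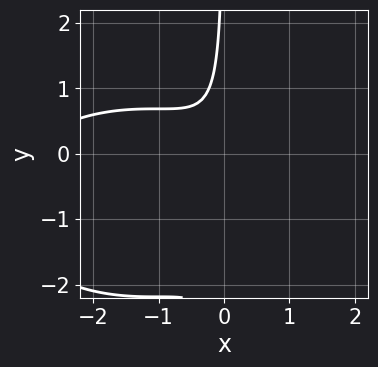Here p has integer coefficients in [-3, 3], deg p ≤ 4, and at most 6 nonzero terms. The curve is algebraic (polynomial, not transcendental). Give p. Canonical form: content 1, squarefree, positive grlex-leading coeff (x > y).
1. Degree: no degree-2 curve has this shape, so deg p = 3.
2. From the axis intercepts and sections: the curve avoids every integer y-axis point in the box; it misses every integer gridline on the x-axis.
3. The integer polynomial consistent with all of this is the stated p.

x^3 + 2*x*y^2 + 3*x^2 + 3*x*y + 1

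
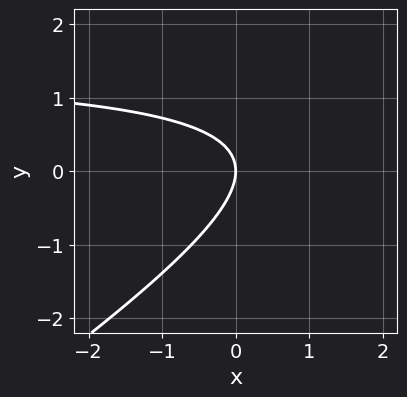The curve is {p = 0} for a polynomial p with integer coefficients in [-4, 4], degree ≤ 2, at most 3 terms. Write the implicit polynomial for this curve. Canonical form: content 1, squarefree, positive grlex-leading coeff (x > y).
First, deg p = 2.
Next, against the integer gridlines: it crosses the x-axis at the gridline x = 0; it meets the y-axis at y = 0 (among the integer gridlines).
Finally, fitting integer coefficients to these (and the overall shape) gives p.

2*x*y - 3*y^2 - 3*x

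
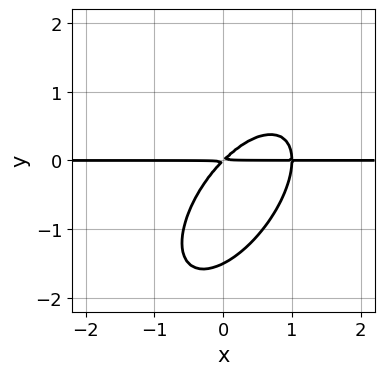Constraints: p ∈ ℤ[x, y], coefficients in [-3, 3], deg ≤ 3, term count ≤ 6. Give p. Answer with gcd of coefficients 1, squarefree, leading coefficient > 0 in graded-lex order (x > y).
3*x^2*y - 3*x*y^2 + 2*y^3 - 3*x*y + 3*y^2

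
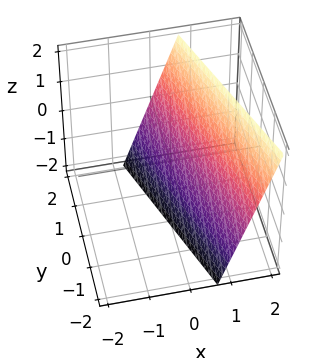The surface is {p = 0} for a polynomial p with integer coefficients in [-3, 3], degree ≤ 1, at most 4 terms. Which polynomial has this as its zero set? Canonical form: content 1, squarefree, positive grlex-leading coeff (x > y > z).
3*x + y - z - 2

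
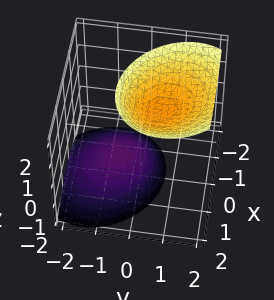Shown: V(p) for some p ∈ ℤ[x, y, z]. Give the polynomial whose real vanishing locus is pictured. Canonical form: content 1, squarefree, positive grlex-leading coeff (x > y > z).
3*x^2 + x*y + 3*y^2 - 3*y*z - 2*z^2 + 3

1. The picture has 2 separate pieces. They look like related sheets of one shape, so recover p as a whole.
2. The degree is 2 — no degree-1 surface has this shape.
3. Observable constraints: the surface avoids every integer x-axis point in the box; no y-intercept at any integer in the box.
4. These observations pin down the coefficients.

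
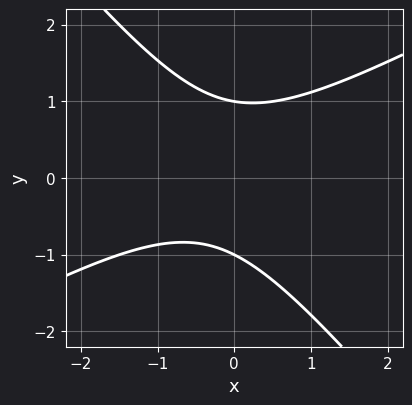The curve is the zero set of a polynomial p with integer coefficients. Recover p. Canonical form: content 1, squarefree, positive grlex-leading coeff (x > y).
2*x^2 - 2*x*y - 3*y^2 + x + 3

First, degree: no degree-1 curve has this shape, so deg p = 2.
Next, against the integer gridlines: among the integer gridlines, it crosses the y-axis at y ∈ {-1, 1}; it misses every integer gridline on the x-axis.
Finally, the integer polynomial consistent with all of this is the stated p.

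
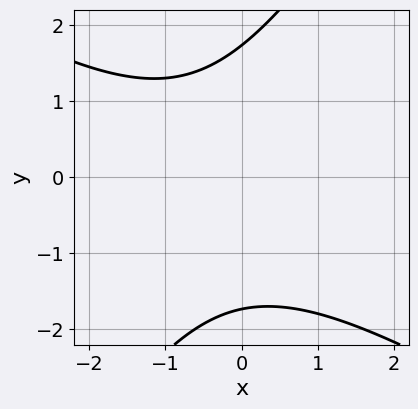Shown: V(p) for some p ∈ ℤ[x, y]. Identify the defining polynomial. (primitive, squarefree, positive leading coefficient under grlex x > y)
x^2 + x*y - y^2 + x + 3

First, deg p = 2. No degree-1 curve has this shape.
Next, from the axis intercepts and sections: it misses every integer gridline on the x-axis.
Finally, the integer polynomial consistent with all of this is the stated p.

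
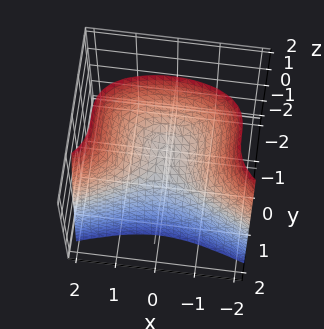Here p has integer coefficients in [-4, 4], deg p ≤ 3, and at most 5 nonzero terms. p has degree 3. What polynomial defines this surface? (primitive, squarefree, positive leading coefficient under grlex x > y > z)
1. The degree is 3 — no degree-2 surface has this shape.
2. From the visible intercepts: one z-axis crossing is at z = 0; it meets the y-axis at y = 0 (among the integer gridlines).
3. These observations pin down the coefficients.

3*y^3 - 2*x^2 + 3*z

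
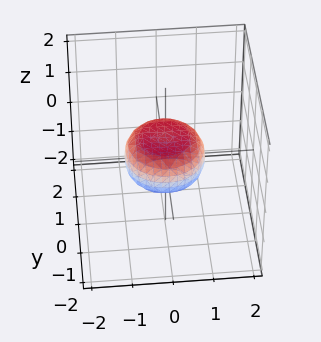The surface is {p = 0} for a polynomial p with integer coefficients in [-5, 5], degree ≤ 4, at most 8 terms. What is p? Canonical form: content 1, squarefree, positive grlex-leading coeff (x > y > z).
2*x^4 + 4*x^2*y^2 + 2*y^4 - x^2 - y^2 + 3*z^2 - 1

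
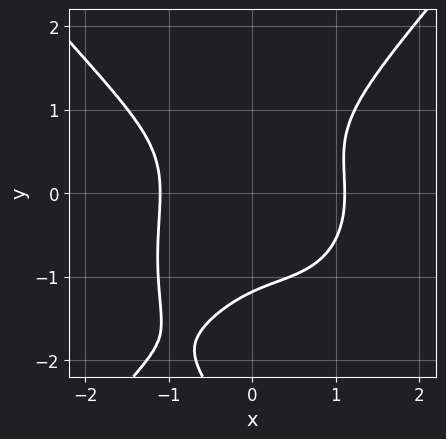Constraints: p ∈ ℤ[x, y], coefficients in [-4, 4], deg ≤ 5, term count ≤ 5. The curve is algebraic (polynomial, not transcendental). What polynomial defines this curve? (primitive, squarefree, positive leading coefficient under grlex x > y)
1. deg p = 4. A generic line meets the curve in up to 4 points.
2. Solving for integer coefficients yields p as stated.

2*x^4 - y^4 + 2*x*y^2 - 3*y^3 - 3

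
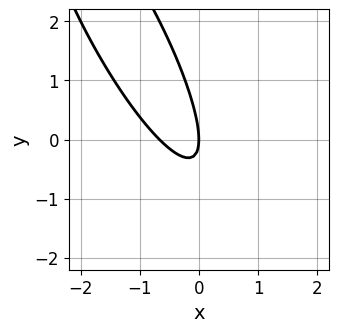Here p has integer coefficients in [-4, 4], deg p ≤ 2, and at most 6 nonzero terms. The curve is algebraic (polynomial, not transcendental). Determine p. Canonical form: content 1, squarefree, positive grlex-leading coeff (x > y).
3*x^2 + 3*x*y + y^2 + 2*x

The degree is 2 — no degree-1 curve has this shape.
Reading off the gridlines: it meets the x-axis at x = 0 (among the integer gridlines); one y-axis crossing is at y = 0.
Matching integer coefficients to the picture gives p.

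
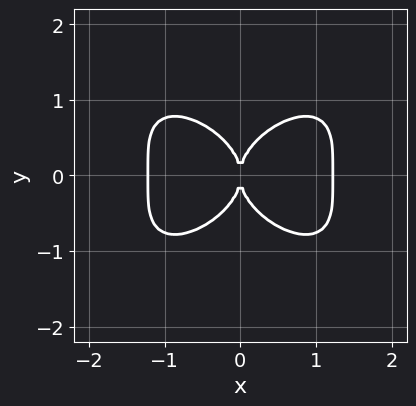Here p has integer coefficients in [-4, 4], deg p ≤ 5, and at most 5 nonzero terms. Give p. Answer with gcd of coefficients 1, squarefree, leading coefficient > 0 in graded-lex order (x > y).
deg p = 4.
Symmetries: mirror symmetry y ↦ −y ⇒ only even powers of y; the x ↦ −x reflection is a symmetry, so x appears only in even powers.
Observable constraints: it crosses the y-axis at the gridline y = 0; one x-axis crossing is at x = 0.
Solving for integer coefficients yields p as stated.

2*x^4 + 3*y^4 - 3*x^2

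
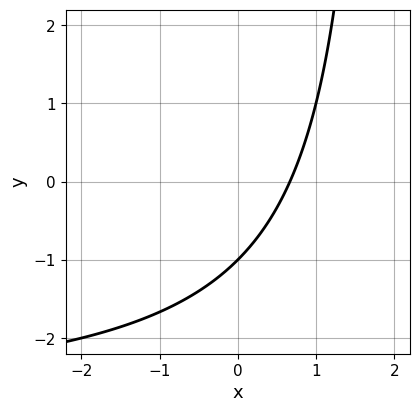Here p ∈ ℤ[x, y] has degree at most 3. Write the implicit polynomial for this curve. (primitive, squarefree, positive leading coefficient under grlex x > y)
x*y + 3*x - 2*y - 2

First, deg p = 2.
Then, reading off the gridlines: it crosses the y-axis at the gridline y = -1.
Finally, putting this together gives p.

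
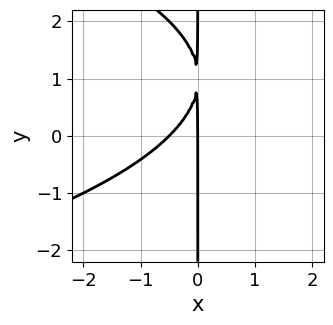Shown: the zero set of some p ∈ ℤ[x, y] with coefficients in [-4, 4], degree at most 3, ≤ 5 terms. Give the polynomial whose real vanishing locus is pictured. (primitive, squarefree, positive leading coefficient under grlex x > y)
x*y^2 + 2*x^2 - 2*x*y + x

First, deg p = 3. A generic line meets the curve in up to 3 points.
Next, against the integer gridlines: every point of the y-axis in the box is on the curve; it crosses the x-axis at the gridline x = 0.
Finally, together with the visible shape, these determine p as stated.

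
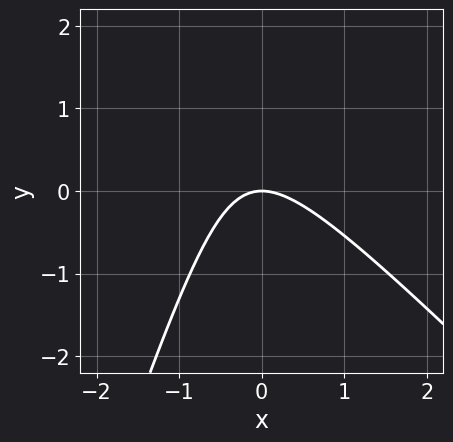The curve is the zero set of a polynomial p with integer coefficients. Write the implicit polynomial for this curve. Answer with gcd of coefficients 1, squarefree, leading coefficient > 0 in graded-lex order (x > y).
deg p = 2. The shape is more complex than any degree-1 curve.
Observable constraints: one x-axis crossing is at x = 0; it crosses the y-axis at the gridline y = 0.
Solving for integer coefficients yields p as stated.

3*x^2 + 2*x*y - y^2 + 3*y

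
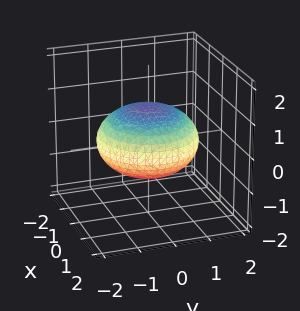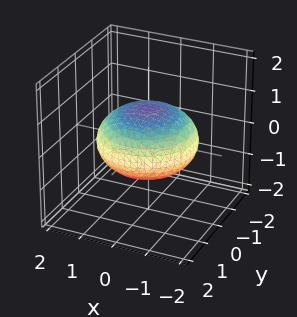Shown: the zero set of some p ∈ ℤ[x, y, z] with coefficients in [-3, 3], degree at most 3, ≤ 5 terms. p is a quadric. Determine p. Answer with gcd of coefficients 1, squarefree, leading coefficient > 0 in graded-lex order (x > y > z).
(a) Degree: bounded and convex; a quadric, so deg p = 2.
(b) Symmetry: every cross-section ⟂ z is a circle, so x, y appear only via x² + y²; it's symmetric under z → −z, forcing even powers of z.
(c) From the visible intercepts: a circular section at z = 0 has radius between 1 and 2; among the integer gridlines, it crosses the z-axis at z ∈ {-1, 1}.
(d) Assembling these constraints gives the stated polynomial.

x^2 + y^2 + 2*z^2 - 2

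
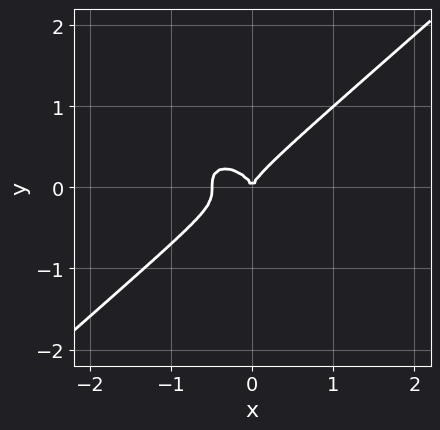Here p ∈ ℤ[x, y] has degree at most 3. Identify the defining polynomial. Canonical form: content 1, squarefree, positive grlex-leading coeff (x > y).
1. Degree: a generic line meets the curve in up to 3 points, so deg p = 3.
2. From the visible intercepts: one x-axis crossing is at x = 0; it crosses the y-axis at the gridline y = 0.
3. Assembling these constraints gives the stated polynomial.

2*x^3 - 3*y^3 + x^2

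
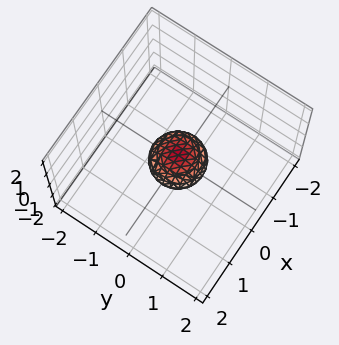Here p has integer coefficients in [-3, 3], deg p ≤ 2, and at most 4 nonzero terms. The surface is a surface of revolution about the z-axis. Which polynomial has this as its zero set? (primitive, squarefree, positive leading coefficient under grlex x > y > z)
(a) deg p = 2. No degree-1 surface has this shape.
(b) By symmetry, every cross-section ⟂ z is a circle, so x, y appear only via x² + y².
(c) Against the integer gridlines: a circular section at z = 0 has radius between 0 and 1.
(d) These observations pin down the coefficients.

2*x^2 + 2*y^2 + 3*z^2 - 1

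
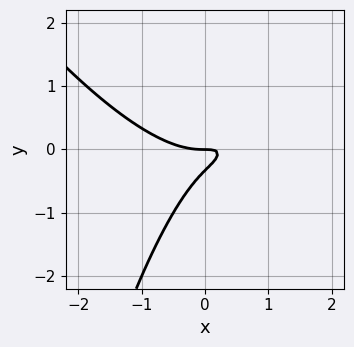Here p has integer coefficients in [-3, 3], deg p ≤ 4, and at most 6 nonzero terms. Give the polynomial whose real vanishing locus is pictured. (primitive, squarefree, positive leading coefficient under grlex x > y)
1. deg p = 3. The shape is more complex than any degree-2 curve.
2. Against the integer gridlines: one y-axis crossing is at y = 0; one x-axis crossing is at x = 0.
3. Assembling these constraints gives the stated polynomial.

2*x^3 + x^2*y - 3*x*y + 3*y^2 + y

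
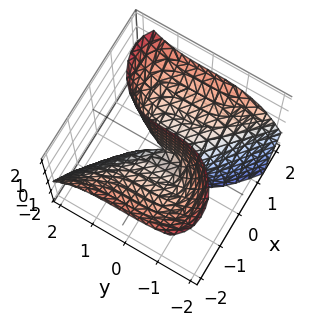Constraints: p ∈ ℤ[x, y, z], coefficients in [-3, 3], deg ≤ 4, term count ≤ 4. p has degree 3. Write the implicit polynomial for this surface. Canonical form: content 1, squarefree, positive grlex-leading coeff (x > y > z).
First, degree: no degree-2 surface has this shape, so deg p = 3.
Next, checking where it meets the axes: it meets the x-axis at x = 0 (among the integer gridlines); every point of the z-axis in the box is on the surface.
Finally, assembling these constraints gives the stated polynomial.

x^3 + y^3 - 3*x*z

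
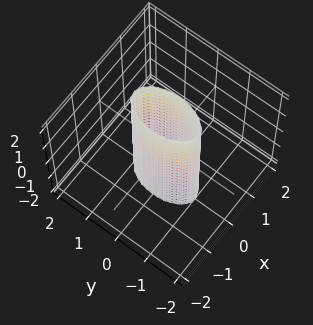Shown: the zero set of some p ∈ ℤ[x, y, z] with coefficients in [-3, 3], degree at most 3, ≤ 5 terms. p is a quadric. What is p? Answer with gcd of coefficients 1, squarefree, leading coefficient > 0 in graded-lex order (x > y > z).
(a) Degree: constant cross-section along one axis; a quadric, so deg p = 2.
(b) Symmetries: mirror symmetry y ↦ −y ⇒ only even powers of y; the x ↦ −x reflection is a symmetry, so x appears only in even powers; the z ↦ −z reflection is a symmetry, so z appears only in even powers.
(c) Reading off the gridlines: the y-axis gridline crossings are at y ∈ {-1, 1}; it misses every integer gridline on the z-axis.
(d) The integer polynomial consistent with all of this is the stated p.

3*x^2 + y^2 - 1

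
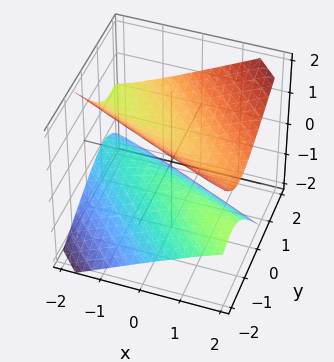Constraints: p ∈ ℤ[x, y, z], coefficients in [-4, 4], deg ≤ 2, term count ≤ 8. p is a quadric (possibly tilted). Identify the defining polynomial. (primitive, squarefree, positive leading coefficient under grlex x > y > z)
I count 2 distinct pieces.
Degree: the shape is more complex than any degree-1 surface, so deg p = 2.
From the visible intercepts: the surface avoids every integer y-axis point in the box; the surface avoids every integer x-axis point in the box.
The integer polynomial consistent with all of this is the stated p.

x^2 + 3*x*y + 2*y^2 - 2*y*z - 3*z^2 + 1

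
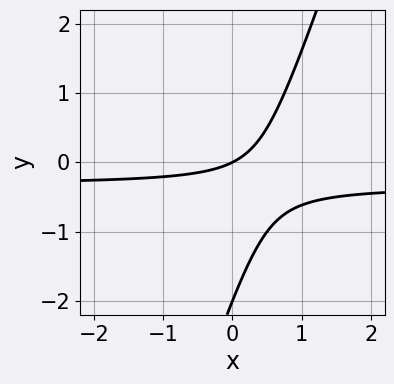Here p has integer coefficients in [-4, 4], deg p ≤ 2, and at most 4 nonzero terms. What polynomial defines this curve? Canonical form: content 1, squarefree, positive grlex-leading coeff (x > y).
3*x*y - y^2 + x - 2*y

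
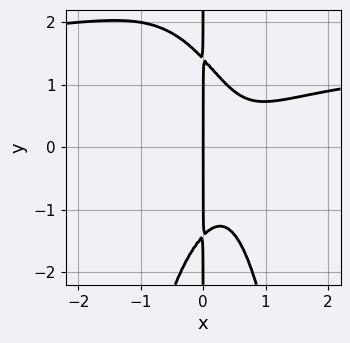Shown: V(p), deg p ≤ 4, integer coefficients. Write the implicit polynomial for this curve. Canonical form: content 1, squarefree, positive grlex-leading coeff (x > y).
2*x^3*y - 3*x^3 + x*y^2 + 3*x^2 - 2*x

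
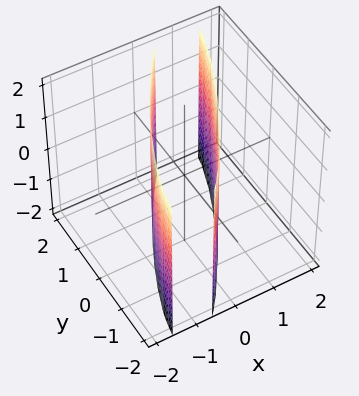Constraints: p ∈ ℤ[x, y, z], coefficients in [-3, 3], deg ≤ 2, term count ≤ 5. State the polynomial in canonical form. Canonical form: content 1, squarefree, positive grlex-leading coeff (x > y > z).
First, the picture has 2 separate pieces. They look like related sheets of one shape, so recover p as a whole.
Next, degree: a generic line meets the surface in up to 2 points, so deg p = 2.
Next, checking where it meets the axes: no z-intercept at any integer in the box.
Finally, the integer polynomial consistent with all of this is the stated p.

3*x^2 - 3*x*y + y^2 - 2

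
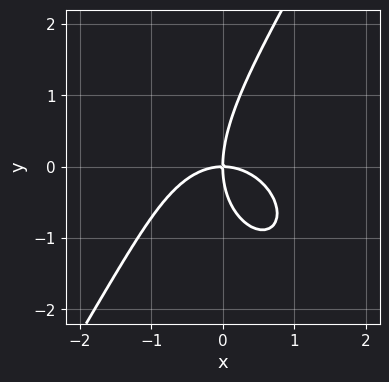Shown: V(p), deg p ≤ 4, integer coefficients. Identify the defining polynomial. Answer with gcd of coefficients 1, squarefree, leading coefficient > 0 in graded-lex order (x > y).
First, deg p = 3. A generic line meets the curve in up to 3 points.
Next, against the integer gridlines: it meets the y-axis at y = 0 (among the integer gridlines); it meets the x-axis at x = 0 (among the integer gridlines).
Finally, assembling these constraints gives the stated polynomial.

2*x^3 + x*y^2 - y^3 + 3*x*y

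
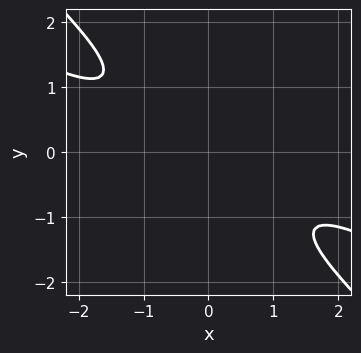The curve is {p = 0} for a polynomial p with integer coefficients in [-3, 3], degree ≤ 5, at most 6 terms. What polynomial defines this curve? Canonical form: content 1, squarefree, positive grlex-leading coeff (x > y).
x^4 + 2*x^3*y + x*y^3 + 2*y^4 + 2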